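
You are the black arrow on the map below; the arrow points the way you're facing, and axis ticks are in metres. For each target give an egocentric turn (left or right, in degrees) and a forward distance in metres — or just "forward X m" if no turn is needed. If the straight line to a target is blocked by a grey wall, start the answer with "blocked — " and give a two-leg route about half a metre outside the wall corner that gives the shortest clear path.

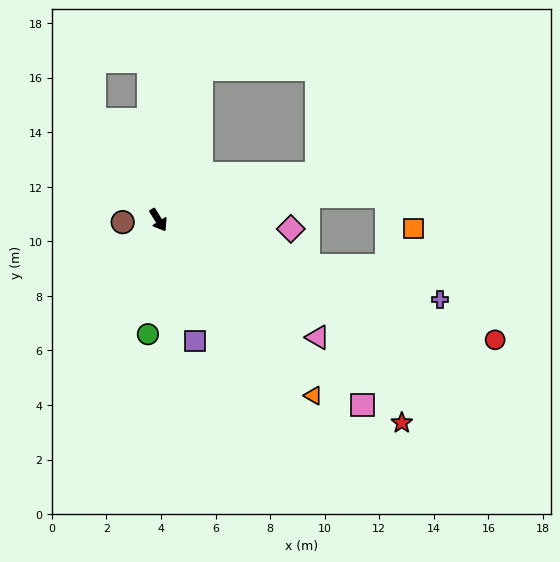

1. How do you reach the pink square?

turn left 16°, forward 10.1 m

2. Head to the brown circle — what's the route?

turn right 118°, forward 1.3 m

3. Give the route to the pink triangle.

turn left 22°, forward 7.3 m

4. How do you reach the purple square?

turn right 15°, forward 4.6 m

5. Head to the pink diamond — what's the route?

turn left 54°, forward 4.9 m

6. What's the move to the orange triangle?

turn left 10°, forward 8.6 m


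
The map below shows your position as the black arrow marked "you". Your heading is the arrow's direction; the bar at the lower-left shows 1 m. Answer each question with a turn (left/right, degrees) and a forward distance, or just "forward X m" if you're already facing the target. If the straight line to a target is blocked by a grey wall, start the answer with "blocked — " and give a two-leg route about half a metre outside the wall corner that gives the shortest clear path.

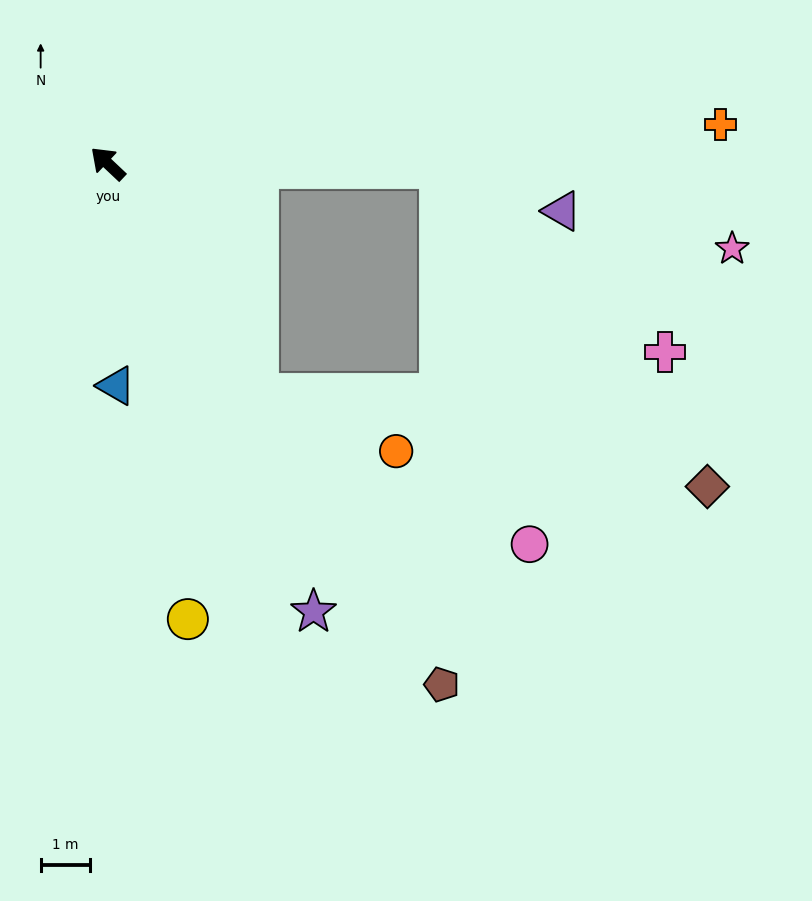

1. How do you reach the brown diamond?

blocked — turn left 166°, forward 5.6 m, then turn left 46°, forward 9.3 m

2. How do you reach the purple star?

turn left 158°, forward 10.0 m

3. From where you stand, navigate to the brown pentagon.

turn left 166°, forward 12.5 m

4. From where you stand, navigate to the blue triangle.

turn left 135°, forward 4.5 m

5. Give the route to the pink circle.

blocked — turn right 137°, forward 6.7 m, then turn right 76°, forward 7.8 m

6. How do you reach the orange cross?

turn right 133°, forward 12.4 m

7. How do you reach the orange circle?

blocked — turn left 166°, forward 5.6 m, then turn left 35°, forward 3.0 m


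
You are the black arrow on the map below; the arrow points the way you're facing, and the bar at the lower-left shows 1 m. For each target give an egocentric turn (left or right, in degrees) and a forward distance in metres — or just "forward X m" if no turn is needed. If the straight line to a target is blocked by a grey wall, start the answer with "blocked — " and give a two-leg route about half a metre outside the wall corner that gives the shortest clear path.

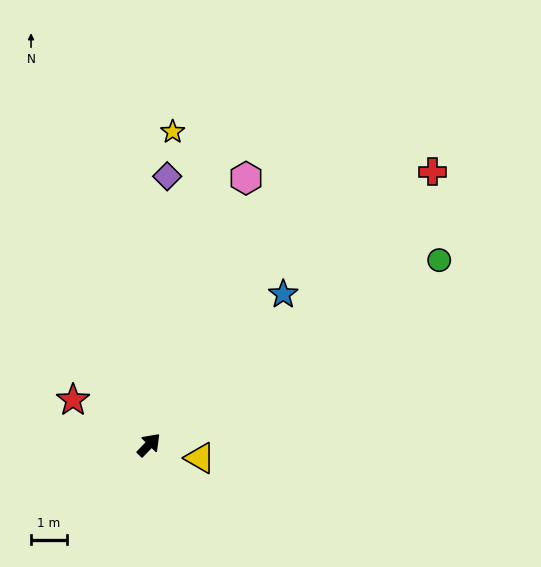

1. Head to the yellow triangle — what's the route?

turn right 61°, forward 1.5 m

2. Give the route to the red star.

turn left 103°, forward 2.5 m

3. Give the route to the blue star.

turn left 2°, forward 5.6 m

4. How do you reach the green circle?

turn right 14°, forward 9.6 m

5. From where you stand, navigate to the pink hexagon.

turn left 24°, forward 7.9 m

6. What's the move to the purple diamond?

turn left 40°, forward 7.5 m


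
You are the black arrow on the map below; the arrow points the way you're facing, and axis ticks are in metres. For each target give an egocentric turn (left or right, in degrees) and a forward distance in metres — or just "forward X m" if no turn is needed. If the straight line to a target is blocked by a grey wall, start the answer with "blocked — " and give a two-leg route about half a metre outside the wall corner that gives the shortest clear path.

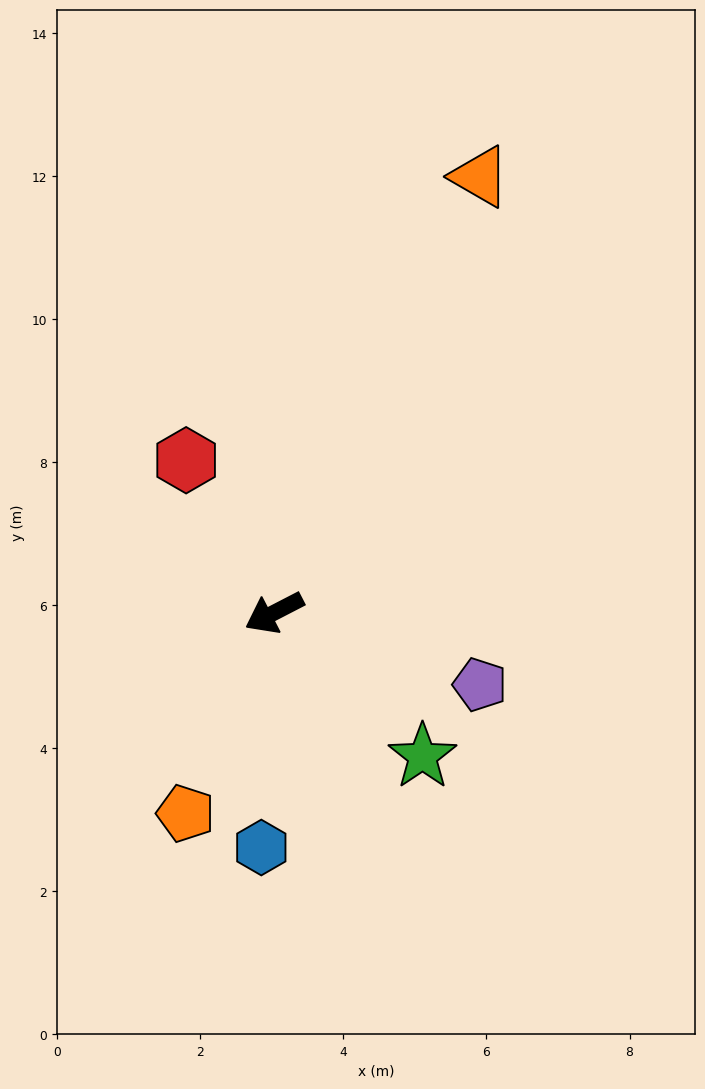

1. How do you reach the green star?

turn left 109°, forward 2.9 m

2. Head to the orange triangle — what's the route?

turn right 143°, forward 6.7 m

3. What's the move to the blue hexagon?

turn left 60°, forward 3.3 m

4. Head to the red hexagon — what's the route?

turn right 87°, forward 2.5 m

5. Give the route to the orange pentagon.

turn left 39°, forward 3.1 m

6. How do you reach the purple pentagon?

turn left 133°, forward 3.0 m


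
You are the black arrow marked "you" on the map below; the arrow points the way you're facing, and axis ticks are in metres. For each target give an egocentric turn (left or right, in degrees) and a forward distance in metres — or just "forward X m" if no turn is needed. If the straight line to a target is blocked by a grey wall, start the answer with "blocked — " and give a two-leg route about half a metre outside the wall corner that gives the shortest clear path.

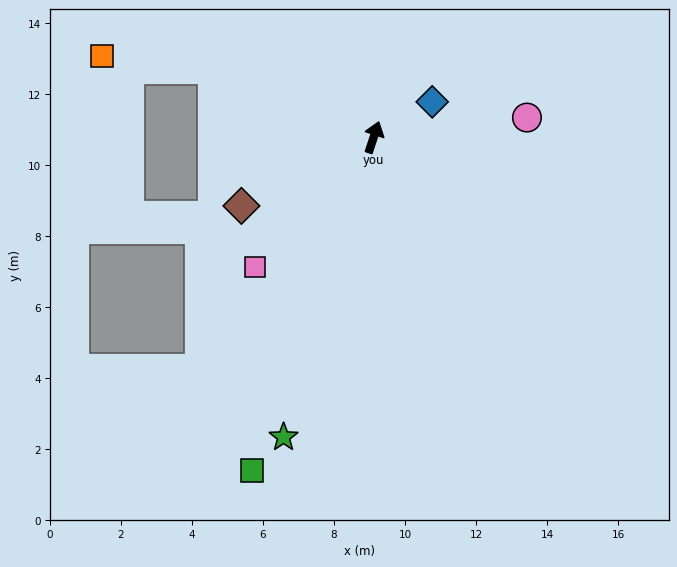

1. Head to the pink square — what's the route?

turn left 156°, forward 4.9 m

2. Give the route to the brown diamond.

turn left 136°, forward 4.2 m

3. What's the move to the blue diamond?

turn right 41°, forward 1.9 m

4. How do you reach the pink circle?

turn right 64°, forward 4.3 m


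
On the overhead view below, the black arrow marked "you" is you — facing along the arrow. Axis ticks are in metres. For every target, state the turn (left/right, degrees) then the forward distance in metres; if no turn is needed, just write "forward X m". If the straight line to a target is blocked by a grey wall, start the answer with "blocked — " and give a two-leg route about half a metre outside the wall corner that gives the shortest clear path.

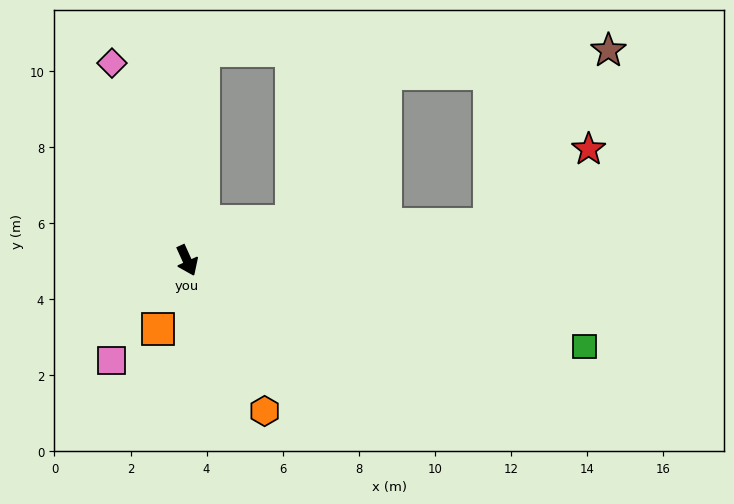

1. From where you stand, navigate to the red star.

blocked — turn left 72°, forward 8.0 m, then turn left 31°, forward 3.3 m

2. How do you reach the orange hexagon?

turn left 3°, forward 4.5 m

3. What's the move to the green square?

turn left 53°, forward 10.7 m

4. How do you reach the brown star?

blocked — turn left 72°, forward 8.0 m, then turn left 49°, forward 5.5 m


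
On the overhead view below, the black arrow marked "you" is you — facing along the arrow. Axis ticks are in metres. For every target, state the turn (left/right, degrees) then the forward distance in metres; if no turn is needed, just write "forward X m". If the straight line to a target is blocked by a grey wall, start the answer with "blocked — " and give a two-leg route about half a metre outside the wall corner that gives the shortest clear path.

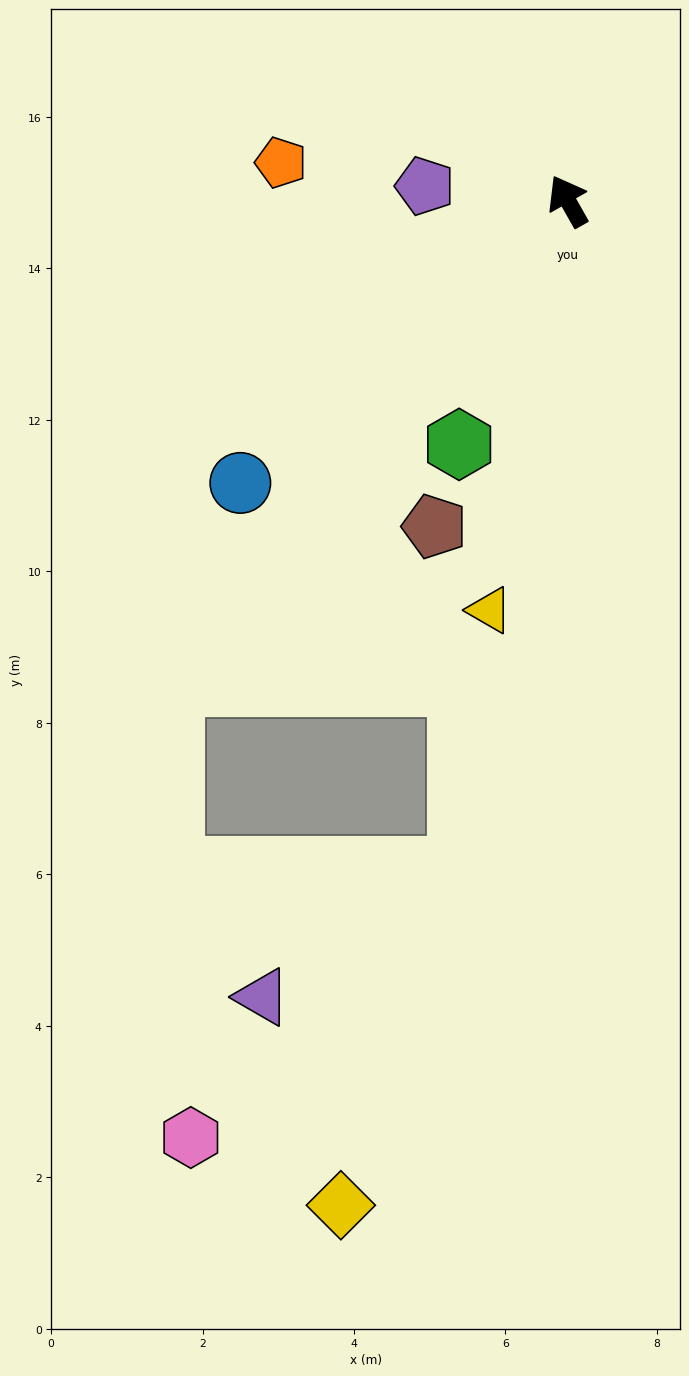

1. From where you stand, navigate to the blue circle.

turn left 101°, forward 5.7 m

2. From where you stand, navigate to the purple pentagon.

turn left 55°, forward 1.9 m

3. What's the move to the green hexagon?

turn left 126°, forward 3.5 m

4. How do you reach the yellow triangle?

turn left 140°, forward 5.5 m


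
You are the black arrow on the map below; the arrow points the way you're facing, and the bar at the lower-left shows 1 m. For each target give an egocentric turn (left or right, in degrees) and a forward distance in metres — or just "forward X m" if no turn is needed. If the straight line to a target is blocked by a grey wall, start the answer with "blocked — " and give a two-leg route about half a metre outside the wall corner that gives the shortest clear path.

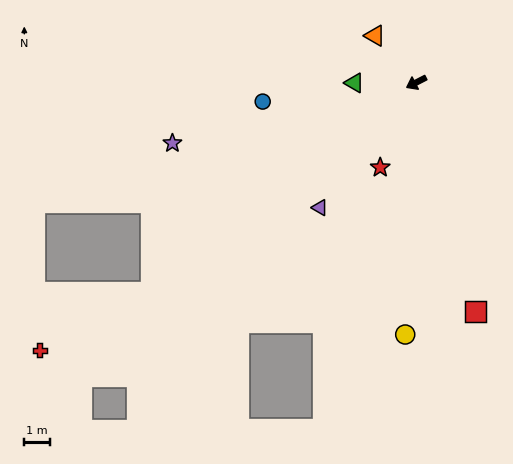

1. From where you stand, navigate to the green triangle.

turn right 27°, forward 2.4 m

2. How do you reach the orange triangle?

turn right 76°, forward 2.4 m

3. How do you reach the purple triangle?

turn left 25°, forward 6.2 m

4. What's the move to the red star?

turn left 40°, forward 3.6 m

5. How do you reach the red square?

turn left 77°, forward 9.3 m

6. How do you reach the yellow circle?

turn left 60°, forward 9.9 m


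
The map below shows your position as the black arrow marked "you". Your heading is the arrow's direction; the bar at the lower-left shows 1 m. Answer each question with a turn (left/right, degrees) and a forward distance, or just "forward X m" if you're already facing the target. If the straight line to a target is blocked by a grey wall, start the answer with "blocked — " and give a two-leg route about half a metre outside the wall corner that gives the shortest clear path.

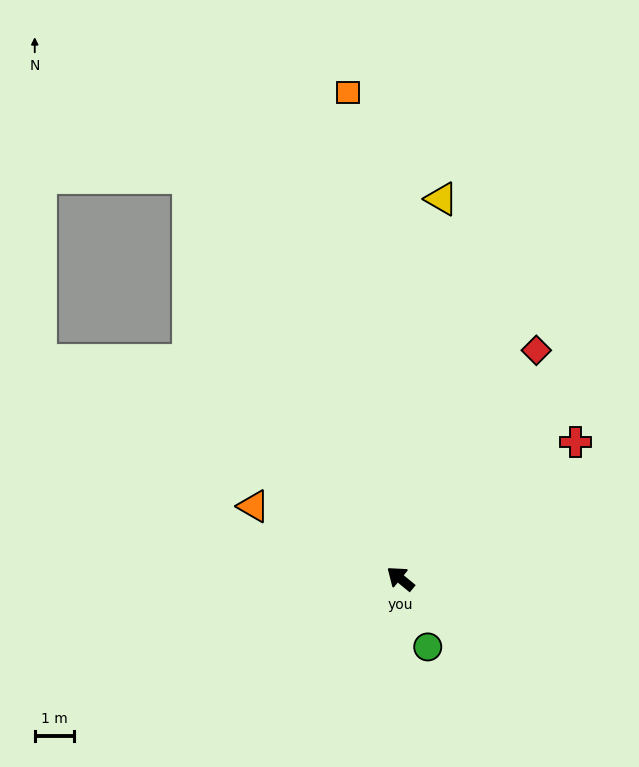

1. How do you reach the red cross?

turn right 103°, forward 5.6 m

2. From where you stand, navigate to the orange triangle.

turn left 13°, forward 4.2 m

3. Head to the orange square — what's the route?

turn right 45°, forward 12.4 m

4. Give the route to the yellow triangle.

turn right 57°, forward 9.7 m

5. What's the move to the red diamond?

turn right 81°, forward 6.7 m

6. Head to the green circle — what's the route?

turn left 151°, forward 1.9 m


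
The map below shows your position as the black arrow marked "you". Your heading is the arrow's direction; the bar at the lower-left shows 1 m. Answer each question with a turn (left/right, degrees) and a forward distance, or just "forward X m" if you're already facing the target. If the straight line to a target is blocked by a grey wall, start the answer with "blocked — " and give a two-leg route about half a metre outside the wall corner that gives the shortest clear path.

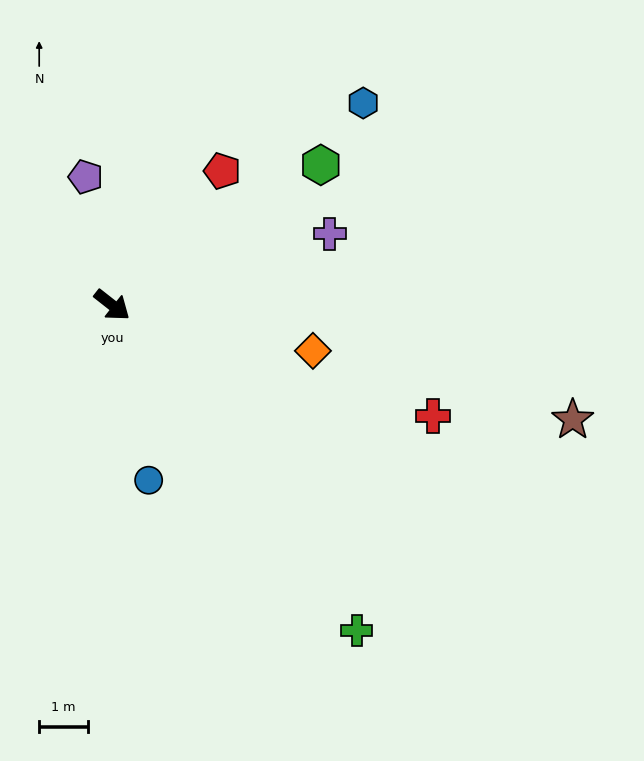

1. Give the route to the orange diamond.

turn left 25°, forward 4.3 m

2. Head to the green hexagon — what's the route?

turn left 72°, forward 5.2 m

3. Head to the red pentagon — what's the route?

turn left 89°, forward 3.6 m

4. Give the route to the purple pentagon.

turn left 140°, forward 2.7 m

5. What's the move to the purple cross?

turn left 56°, forward 4.7 m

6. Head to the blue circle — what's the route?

turn right 40°, forward 3.7 m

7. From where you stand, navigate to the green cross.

turn right 15°, forward 8.4 m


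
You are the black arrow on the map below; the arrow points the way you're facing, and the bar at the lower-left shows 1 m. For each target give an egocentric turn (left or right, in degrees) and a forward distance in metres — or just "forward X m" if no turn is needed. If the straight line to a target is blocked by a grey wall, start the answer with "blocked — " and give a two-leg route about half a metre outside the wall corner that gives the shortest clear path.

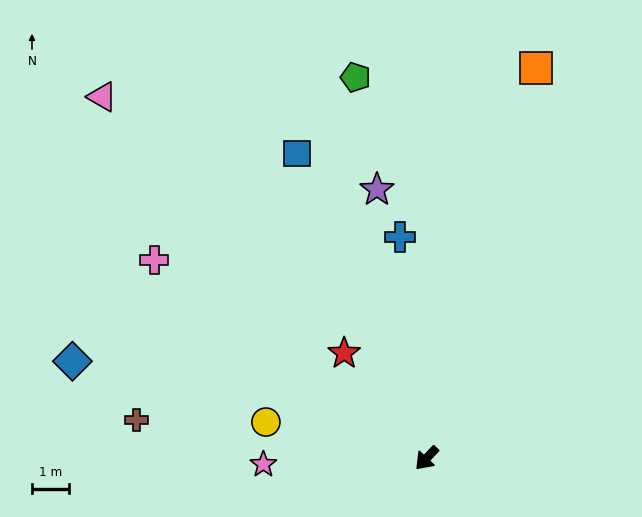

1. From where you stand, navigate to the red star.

turn right 99°, forward 3.6 m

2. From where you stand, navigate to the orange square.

turn right 152°, forward 10.9 m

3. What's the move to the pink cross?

turn right 83°, forward 9.0 m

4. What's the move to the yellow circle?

turn right 59°, forward 4.4 m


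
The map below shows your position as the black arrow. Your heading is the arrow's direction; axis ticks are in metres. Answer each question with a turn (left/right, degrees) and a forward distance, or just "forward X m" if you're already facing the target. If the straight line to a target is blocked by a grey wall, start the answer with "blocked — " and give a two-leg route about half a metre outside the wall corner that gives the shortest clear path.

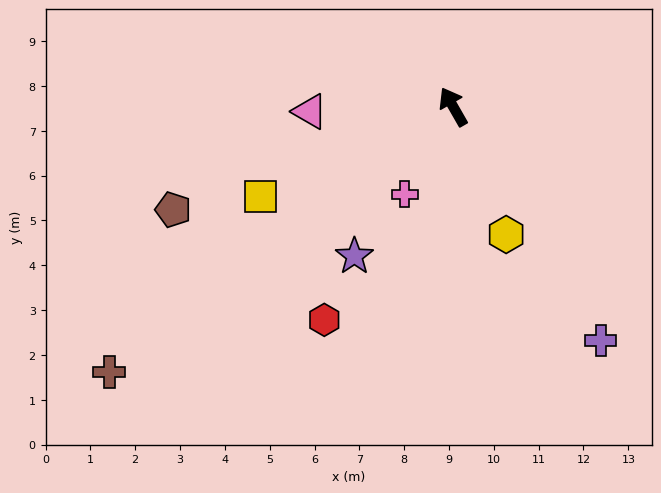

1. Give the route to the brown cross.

turn left 98°, forward 9.7 m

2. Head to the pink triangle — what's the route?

turn left 62°, forward 3.2 m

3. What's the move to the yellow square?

turn left 85°, forward 4.7 m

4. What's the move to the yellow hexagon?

turn left 173°, forward 3.1 m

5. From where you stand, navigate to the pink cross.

turn left 121°, forward 2.2 m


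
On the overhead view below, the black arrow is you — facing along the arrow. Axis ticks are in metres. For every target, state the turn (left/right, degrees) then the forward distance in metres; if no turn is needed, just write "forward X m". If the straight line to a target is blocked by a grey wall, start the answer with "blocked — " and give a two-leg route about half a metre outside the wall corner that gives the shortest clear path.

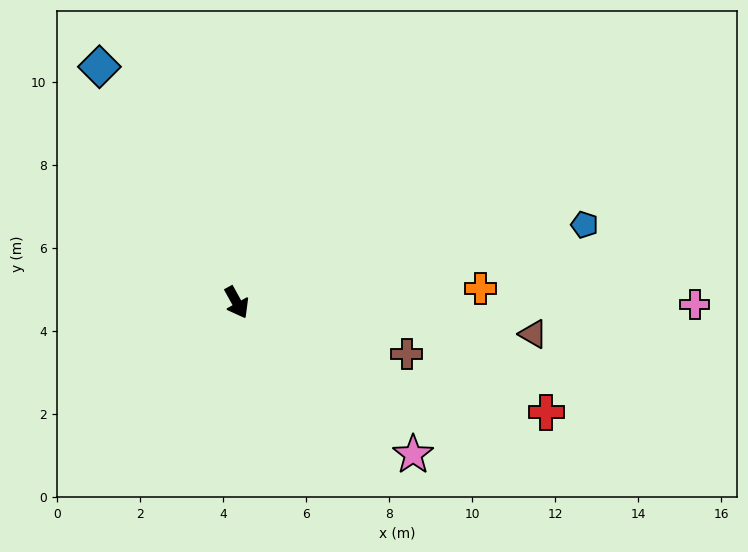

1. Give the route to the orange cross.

turn left 64°, forward 5.9 m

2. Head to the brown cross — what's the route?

turn left 44°, forward 4.3 m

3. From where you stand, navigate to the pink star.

turn left 20°, forward 5.6 m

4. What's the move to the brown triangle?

turn left 55°, forward 7.2 m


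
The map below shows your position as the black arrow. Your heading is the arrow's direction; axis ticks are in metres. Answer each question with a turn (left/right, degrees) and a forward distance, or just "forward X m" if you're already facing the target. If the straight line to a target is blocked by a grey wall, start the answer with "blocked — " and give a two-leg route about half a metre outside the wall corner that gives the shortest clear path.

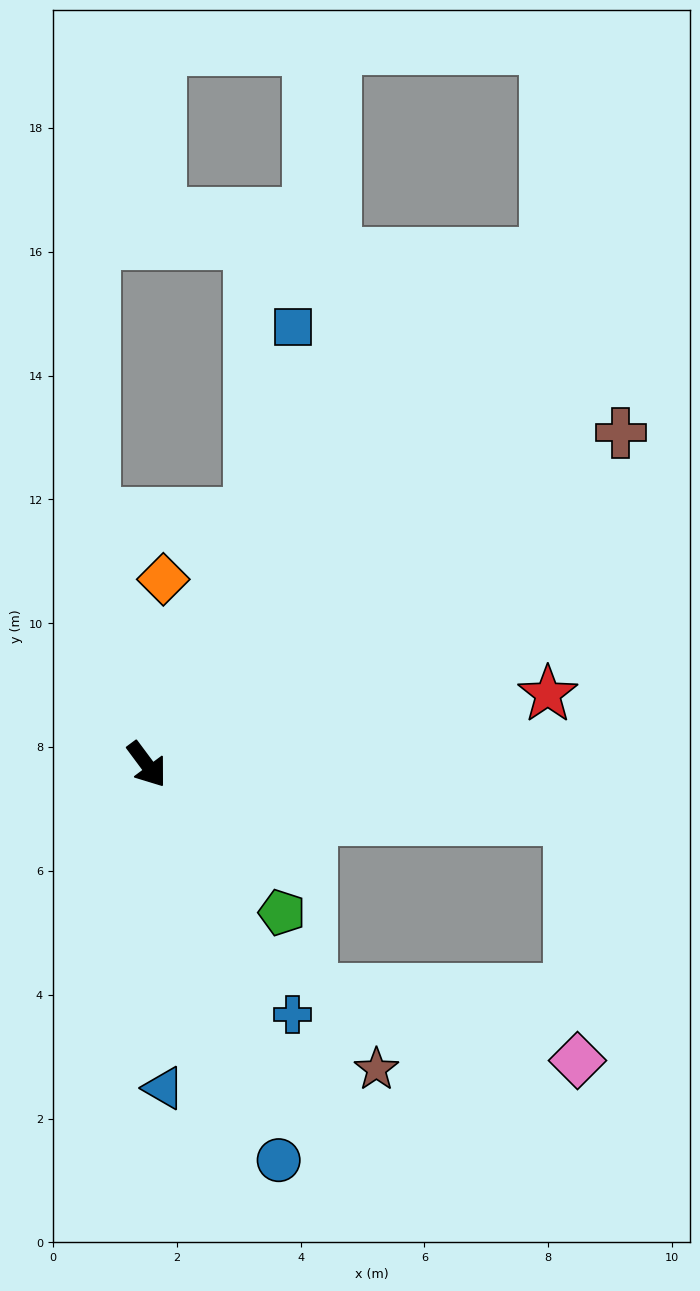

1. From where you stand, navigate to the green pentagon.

turn left 6°, forward 3.2 m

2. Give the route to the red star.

turn left 63°, forward 6.6 m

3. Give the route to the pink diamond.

blocked — turn left 46°, forward 6.9 m, then turn right 81°, forward 3.9 m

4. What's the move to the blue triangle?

turn right 34°, forward 5.2 m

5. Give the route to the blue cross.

turn right 6°, forward 4.7 m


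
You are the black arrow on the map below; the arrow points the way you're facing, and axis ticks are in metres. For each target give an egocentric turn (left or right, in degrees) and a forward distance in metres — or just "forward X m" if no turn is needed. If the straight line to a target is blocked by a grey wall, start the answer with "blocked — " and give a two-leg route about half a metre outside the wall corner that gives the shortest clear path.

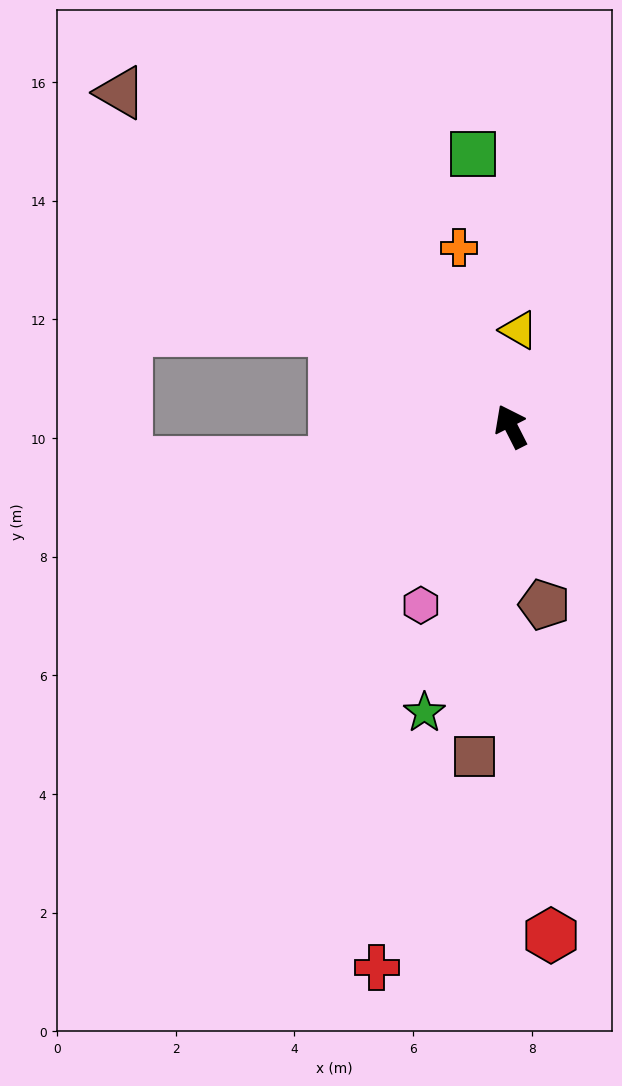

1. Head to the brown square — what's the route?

turn left 147°, forward 5.6 m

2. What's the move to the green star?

turn left 136°, forward 5.0 m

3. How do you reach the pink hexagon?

turn left 126°, forward 3.4 m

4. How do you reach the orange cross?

turn right 11°, forward 3.1 m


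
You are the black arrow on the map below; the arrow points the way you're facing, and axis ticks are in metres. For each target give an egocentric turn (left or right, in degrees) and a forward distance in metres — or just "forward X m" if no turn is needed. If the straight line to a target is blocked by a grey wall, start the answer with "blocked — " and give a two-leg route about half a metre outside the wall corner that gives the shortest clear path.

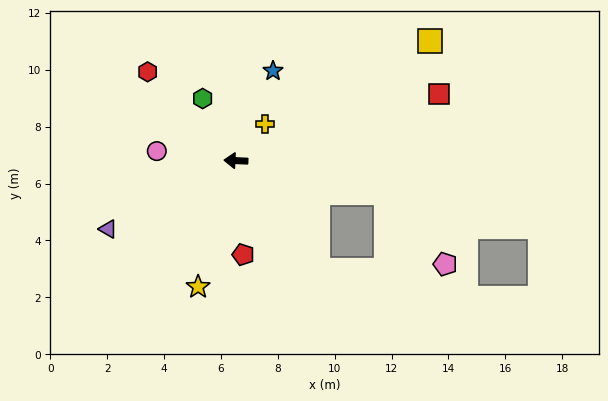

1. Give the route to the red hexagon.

turn right 43°, forward 4.4 m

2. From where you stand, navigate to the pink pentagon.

blocked — turn left 170°, forward 5.4 m, then turn right 38°, forward 3.2 m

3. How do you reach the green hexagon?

turn right 59°, forward 2.5 m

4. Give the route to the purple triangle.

turn left 31°, forward 5.1 m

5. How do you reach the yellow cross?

turn right 126°, forward 1.6 m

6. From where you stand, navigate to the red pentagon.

turn left 97°, forward 3.3 m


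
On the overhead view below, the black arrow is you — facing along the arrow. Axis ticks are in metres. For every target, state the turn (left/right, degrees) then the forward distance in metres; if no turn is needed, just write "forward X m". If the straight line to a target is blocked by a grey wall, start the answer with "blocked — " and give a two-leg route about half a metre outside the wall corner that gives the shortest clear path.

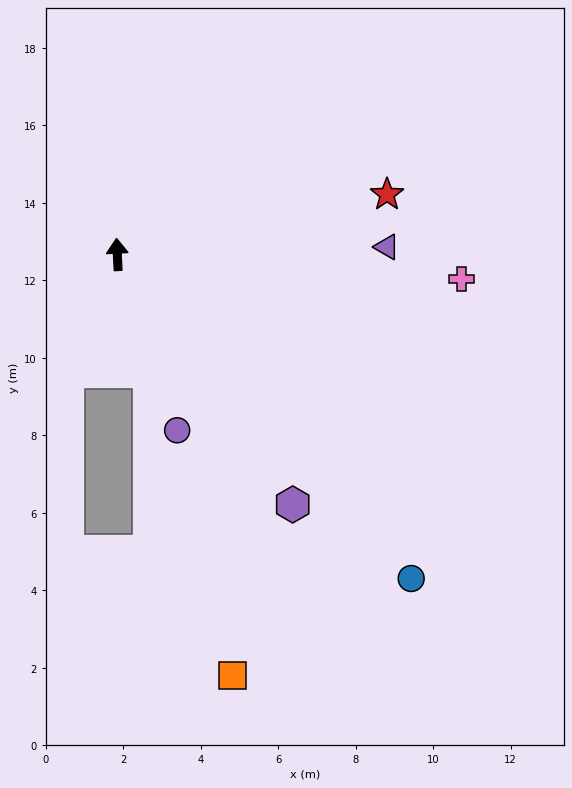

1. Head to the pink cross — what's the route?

turn right 97°, forward 8.9 m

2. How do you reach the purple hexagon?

turn right 148°, forward 7.9 m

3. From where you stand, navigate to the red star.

turn right 80°, forward 7.1 m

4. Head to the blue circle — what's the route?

turn right 141°, forward 11.3 m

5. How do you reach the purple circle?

turn right 164°, forward 4.8 m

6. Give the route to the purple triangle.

turn right 91°, forward 7.0 m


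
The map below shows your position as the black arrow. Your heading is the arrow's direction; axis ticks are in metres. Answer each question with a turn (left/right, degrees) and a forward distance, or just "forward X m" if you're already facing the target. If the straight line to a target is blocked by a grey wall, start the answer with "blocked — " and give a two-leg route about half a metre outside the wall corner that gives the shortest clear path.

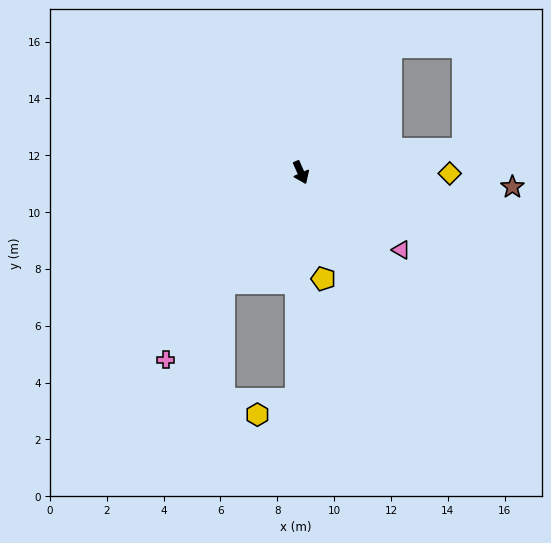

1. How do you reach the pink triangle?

turn left 28°, forward 4.5 m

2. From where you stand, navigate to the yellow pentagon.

turn right 12°, forward 3.8 m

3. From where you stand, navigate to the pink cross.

turn right 60°, forward 8.1 m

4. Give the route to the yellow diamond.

turn left 66°, forward 5.2 m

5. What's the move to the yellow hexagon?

blocked — turn right 25°, forward 8.0 m, then turn right 68°, forward 1.5 m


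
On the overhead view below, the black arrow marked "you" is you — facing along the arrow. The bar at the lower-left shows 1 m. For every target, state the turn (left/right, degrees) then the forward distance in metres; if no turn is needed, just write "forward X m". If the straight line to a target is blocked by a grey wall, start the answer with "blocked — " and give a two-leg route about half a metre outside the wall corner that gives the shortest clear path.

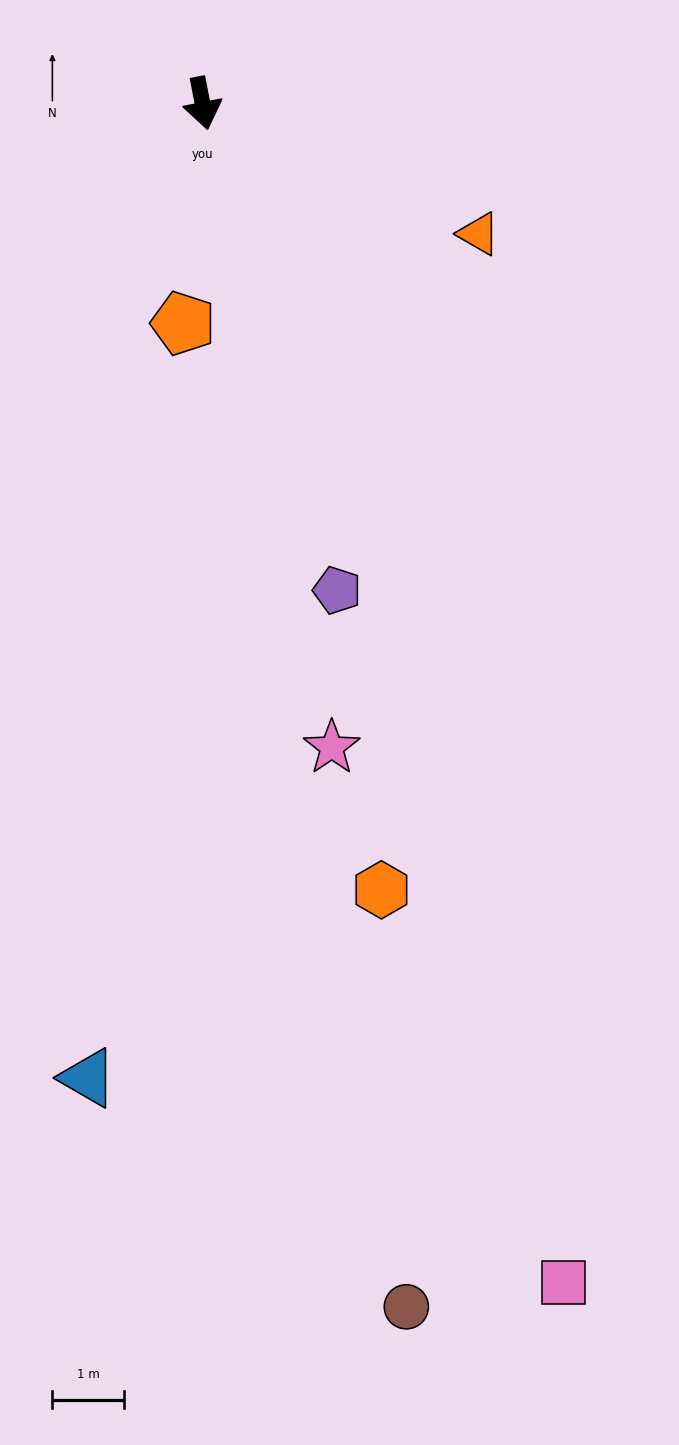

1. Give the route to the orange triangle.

turn left 54°, forward 4.3 m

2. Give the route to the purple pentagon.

turn left 4°, forward 7.1 m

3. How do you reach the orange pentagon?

turn right 16°, forward 3.1 m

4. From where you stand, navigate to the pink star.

forward 9.2 m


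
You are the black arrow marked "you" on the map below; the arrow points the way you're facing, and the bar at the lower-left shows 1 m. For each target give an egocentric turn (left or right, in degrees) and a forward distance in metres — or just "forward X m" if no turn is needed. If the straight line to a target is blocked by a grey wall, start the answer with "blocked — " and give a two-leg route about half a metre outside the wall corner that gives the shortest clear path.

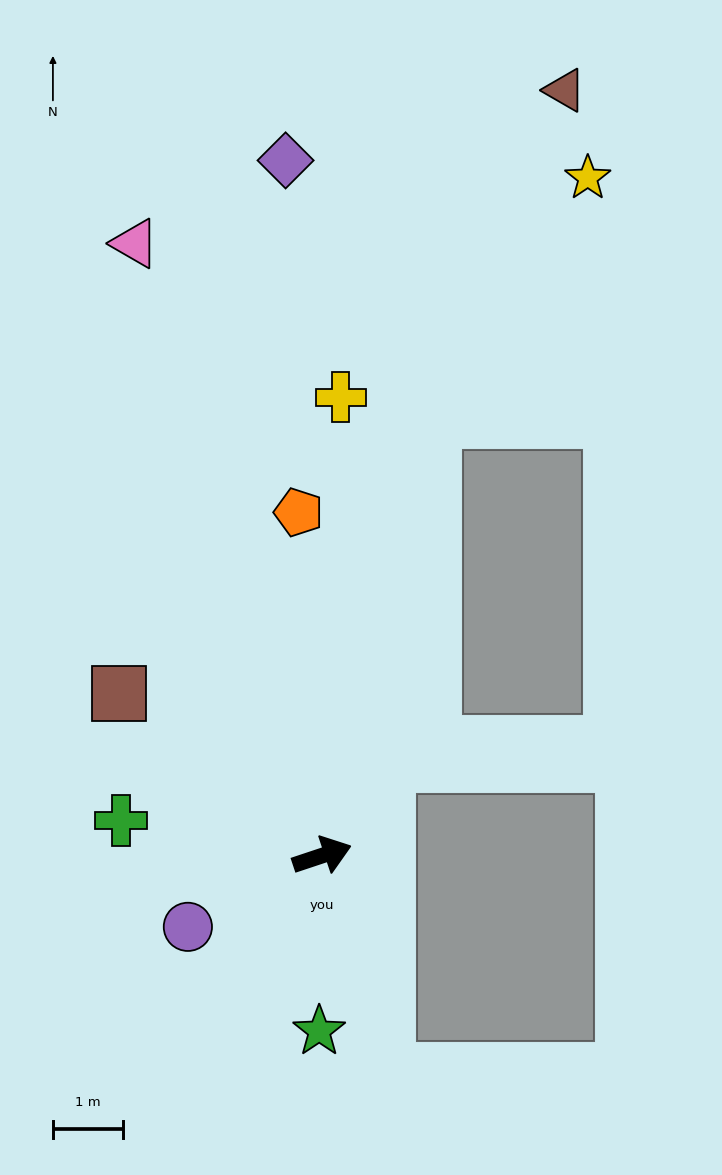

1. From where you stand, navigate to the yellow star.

blocked — turn left 58°, forward 6.4 m, then turn right 19°, forward 4.1 m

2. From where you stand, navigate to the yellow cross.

turn left 69°, forward 6.5 m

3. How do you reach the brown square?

turn left 123°, forward 3.7 m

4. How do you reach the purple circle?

turn right 170°, forward 2.2 m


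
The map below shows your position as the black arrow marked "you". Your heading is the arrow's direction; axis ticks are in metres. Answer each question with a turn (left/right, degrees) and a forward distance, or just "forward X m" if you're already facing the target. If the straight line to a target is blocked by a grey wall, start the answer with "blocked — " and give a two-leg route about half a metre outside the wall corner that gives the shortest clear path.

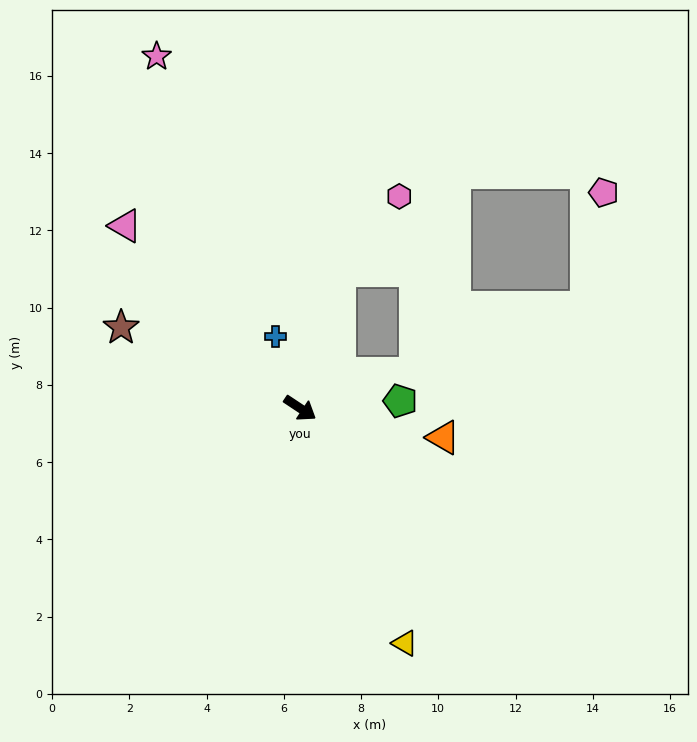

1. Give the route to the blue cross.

turn left 142°, forward 2.0 m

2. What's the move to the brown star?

turn right 171°, forward 5.1 m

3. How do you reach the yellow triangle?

turn right 32°, forward 6.7 m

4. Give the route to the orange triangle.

turn left 22°, forward 3.8 m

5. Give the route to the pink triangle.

turn left 167°, forward 6.5 m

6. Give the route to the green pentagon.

turn left 38°, forward 2.6 m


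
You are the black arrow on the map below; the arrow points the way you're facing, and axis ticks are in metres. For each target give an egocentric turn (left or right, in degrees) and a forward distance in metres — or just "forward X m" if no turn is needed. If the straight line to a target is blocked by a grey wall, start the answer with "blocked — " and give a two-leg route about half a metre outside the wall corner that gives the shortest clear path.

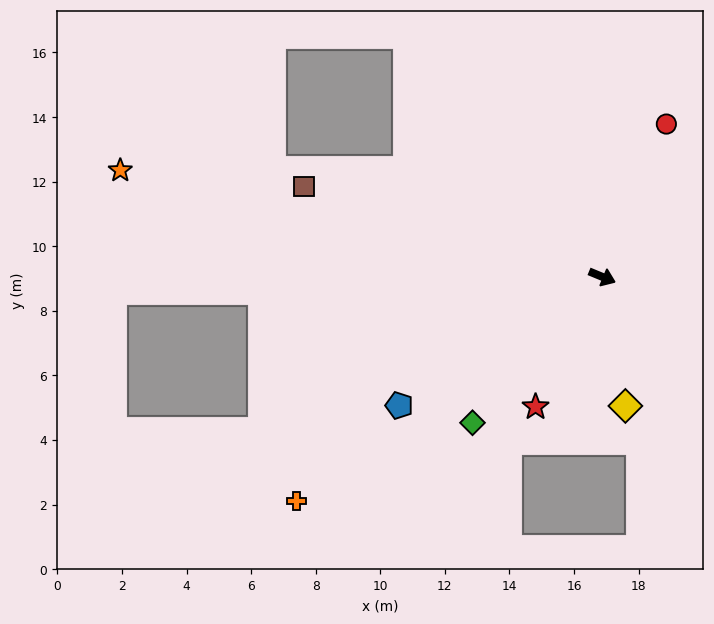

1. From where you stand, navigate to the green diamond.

turn right 109°, forward 6.0 m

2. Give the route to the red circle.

turn left 90°, forward 5.1 m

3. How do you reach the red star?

turn right 95°, forward 4.5 m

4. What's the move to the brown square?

turn right 174°, forward 9.7 m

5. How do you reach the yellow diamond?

turn right 57°, forward 4.1 m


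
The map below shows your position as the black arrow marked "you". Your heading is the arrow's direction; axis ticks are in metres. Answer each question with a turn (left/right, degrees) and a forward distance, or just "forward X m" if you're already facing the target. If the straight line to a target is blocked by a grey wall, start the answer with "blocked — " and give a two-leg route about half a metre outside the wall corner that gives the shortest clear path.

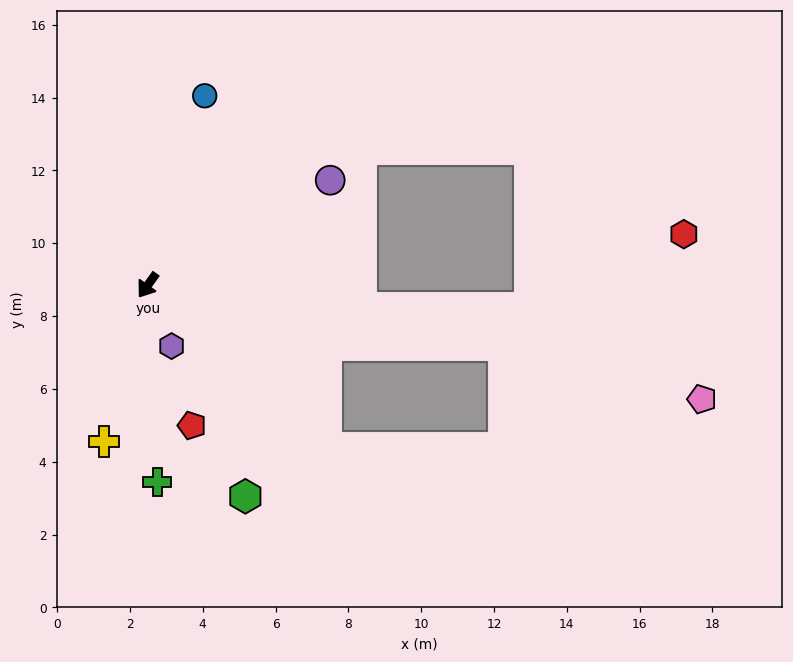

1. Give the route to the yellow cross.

turn left 20°, forward 4.5 m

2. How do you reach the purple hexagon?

turn left 57°, forward 1.8 m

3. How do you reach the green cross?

turn left 38°, forward 5.4 m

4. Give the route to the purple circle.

turn left 156°, forward 5.8 m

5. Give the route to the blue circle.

turn right 161°, forward 5.4 m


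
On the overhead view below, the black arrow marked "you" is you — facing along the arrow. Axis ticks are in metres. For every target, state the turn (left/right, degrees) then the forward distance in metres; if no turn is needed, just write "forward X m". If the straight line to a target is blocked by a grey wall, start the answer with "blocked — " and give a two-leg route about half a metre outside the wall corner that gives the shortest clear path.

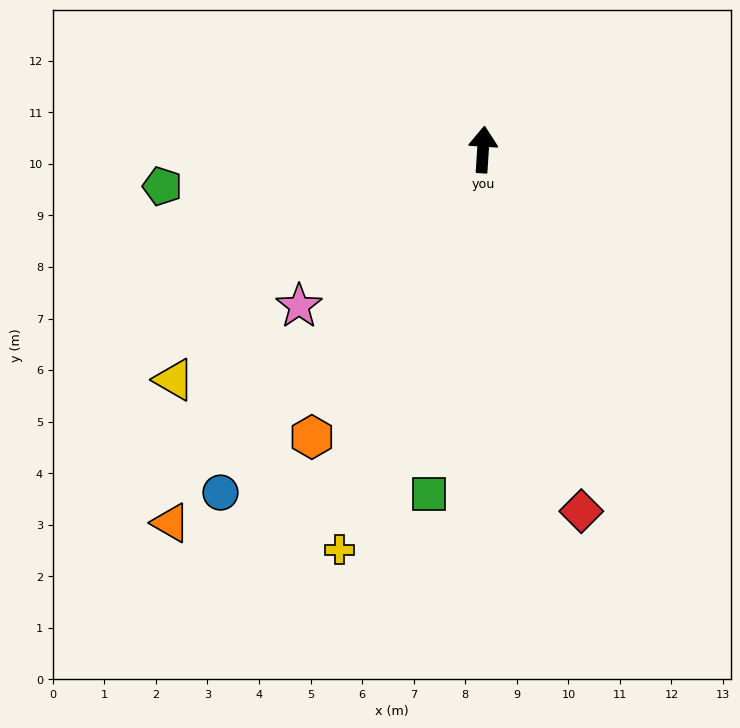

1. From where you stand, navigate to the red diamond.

turn right 161°, forward 7.3 m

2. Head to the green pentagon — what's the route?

turn left 100°, forward 6.3 m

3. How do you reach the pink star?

turn left 134°, forward 4.7 m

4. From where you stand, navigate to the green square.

turn left 175°, forward 6.8 m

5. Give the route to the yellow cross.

turn left 164°, forward 8.2 m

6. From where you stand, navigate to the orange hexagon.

turn left 153°, forward 6.5 m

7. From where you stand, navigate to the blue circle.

turn left 146°, forward 8.4 m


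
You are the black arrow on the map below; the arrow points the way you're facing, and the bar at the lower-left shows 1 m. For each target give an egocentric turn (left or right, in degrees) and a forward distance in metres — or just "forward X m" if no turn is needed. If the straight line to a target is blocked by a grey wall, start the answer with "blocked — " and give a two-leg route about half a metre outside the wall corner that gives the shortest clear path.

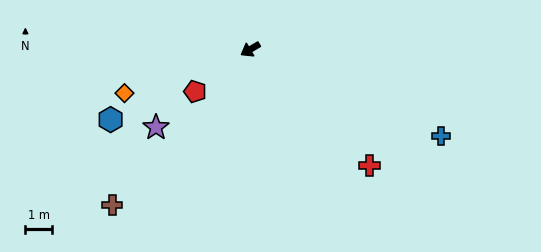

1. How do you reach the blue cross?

turn left 125°, forward 7.8 m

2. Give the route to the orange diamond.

turn right 11°, forward 4.9 m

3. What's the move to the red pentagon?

turn left 7°, forward 2.6 m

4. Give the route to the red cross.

turn left 105°, forward 6.2 m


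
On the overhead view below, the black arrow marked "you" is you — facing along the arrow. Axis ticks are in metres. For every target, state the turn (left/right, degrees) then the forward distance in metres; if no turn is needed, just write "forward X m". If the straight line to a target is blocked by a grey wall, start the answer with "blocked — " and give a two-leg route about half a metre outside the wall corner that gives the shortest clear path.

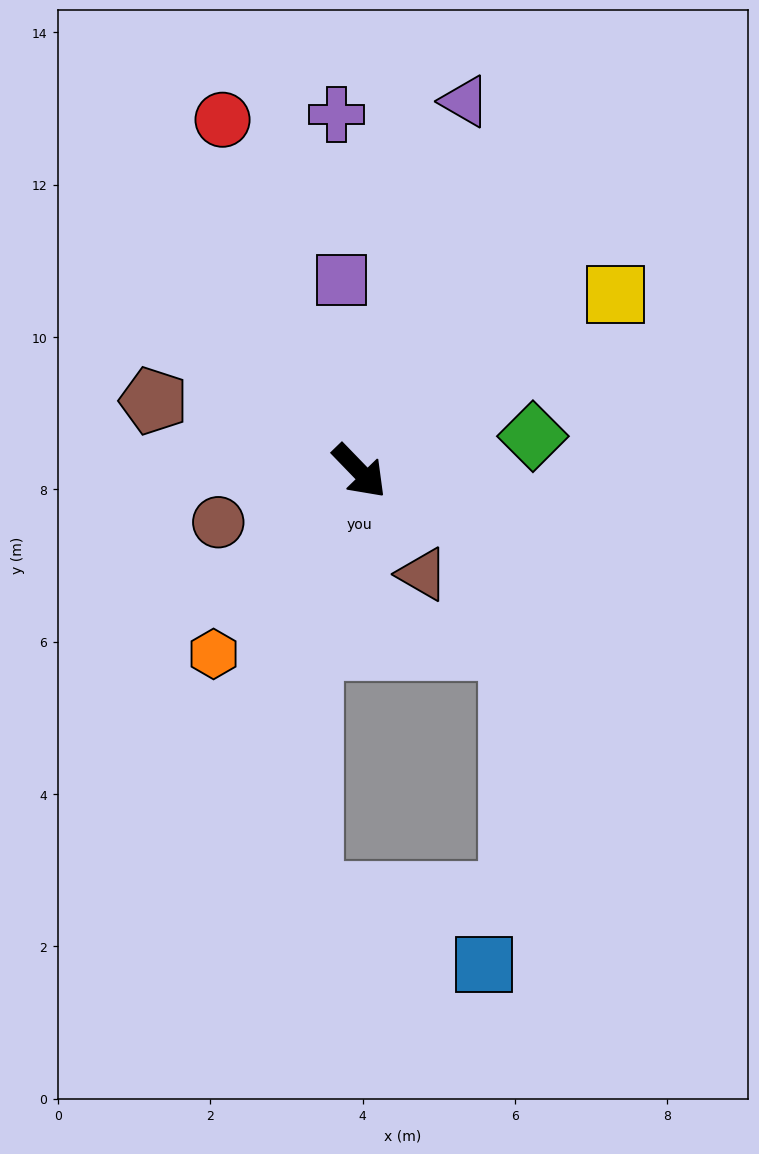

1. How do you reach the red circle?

turn left 157°, forward 5.0 m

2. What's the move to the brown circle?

turn right 114°, forward 2.0 m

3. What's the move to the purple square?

turn left 141°, forward 2.5 m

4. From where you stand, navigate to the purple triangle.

turn left 120°, forward 5.0 m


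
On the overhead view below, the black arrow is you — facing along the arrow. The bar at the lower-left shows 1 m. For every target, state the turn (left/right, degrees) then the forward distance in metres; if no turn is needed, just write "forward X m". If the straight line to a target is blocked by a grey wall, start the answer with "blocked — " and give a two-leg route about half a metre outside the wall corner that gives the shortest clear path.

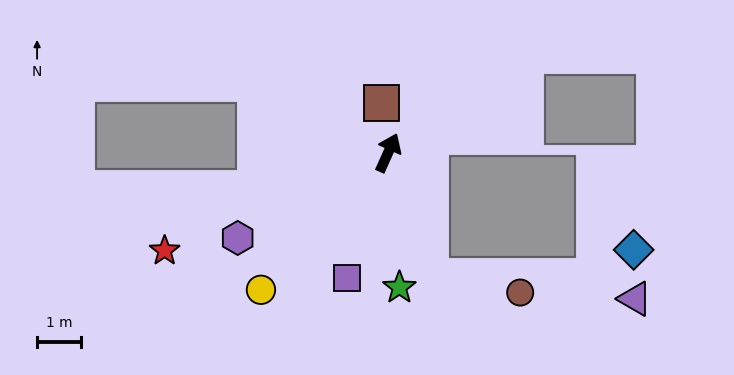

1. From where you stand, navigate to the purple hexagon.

turn left 144°, forward 4.0 m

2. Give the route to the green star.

turn right 151°, forward 3.1 m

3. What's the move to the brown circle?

blocked — turn right 137°, forward 3.0 m, then turn left 61°, forward 2.1 m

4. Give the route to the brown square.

turn left 32°, forward 1.2 m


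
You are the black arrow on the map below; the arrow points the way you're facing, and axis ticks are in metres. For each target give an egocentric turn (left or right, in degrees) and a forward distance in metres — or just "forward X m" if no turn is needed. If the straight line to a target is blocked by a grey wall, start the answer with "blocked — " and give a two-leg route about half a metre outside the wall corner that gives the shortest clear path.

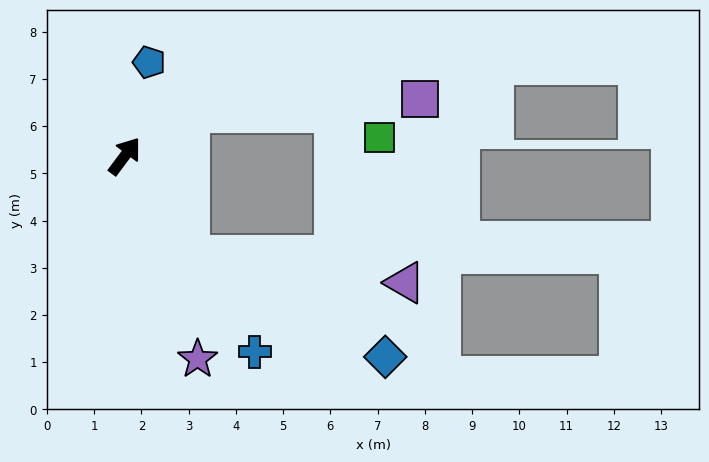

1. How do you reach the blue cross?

turn right 110°, forward 5.0 m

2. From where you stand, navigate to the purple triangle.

blocked — turn right 110°, forward 2.5 m, then turn left 50°, forward 4.6 m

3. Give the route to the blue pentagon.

turn left 22°, forward 2.1 m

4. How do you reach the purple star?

turn right 123°, forward 4.6 m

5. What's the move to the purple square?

blocked — turn right 19°, forward 1.7 m, then turn right 31°, forward 4.9 m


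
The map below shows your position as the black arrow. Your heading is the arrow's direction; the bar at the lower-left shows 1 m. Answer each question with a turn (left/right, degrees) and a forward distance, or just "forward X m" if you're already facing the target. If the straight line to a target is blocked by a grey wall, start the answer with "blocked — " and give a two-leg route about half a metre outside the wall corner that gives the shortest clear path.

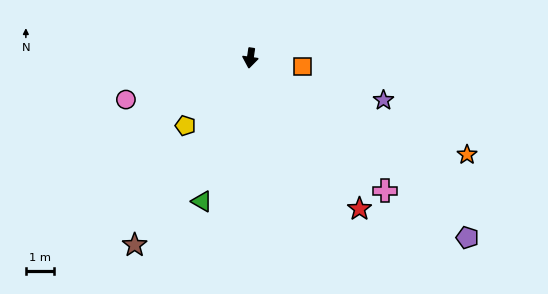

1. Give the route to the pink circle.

turn right 63°, forward 4.7 m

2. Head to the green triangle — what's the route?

turn right 10°, forward 5.4 m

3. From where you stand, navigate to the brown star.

turn right 23°, forward 7.9 m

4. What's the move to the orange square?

turn left 89°, forward 1.9 m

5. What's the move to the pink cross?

turn left 54°, forward 6.8 m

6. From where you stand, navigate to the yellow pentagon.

turn right 36°, forward 3.4 m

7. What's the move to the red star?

turn left 44°, forward 6.7 m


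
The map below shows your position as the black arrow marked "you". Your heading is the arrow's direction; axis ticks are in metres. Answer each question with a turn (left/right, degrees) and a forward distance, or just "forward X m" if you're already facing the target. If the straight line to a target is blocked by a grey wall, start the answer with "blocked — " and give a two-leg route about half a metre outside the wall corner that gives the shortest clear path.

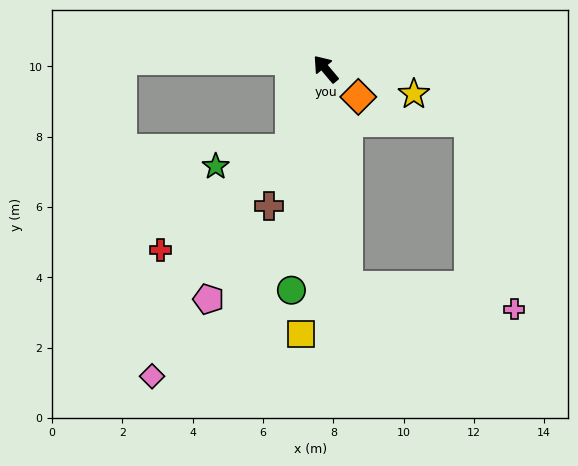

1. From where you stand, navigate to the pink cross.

blocked — turn left 146°, forward 6.2 m, then turn left 76°, forward 4.8 m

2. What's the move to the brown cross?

turn left 118°, forward 4.2 m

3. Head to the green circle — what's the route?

turn left 131°, forward 6.4 m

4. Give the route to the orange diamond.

turn right 171°, forward 1.2 m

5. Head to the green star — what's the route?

blocked — turn left 115°, forward 2.5 m, then turn right 51°, forward 2.2 m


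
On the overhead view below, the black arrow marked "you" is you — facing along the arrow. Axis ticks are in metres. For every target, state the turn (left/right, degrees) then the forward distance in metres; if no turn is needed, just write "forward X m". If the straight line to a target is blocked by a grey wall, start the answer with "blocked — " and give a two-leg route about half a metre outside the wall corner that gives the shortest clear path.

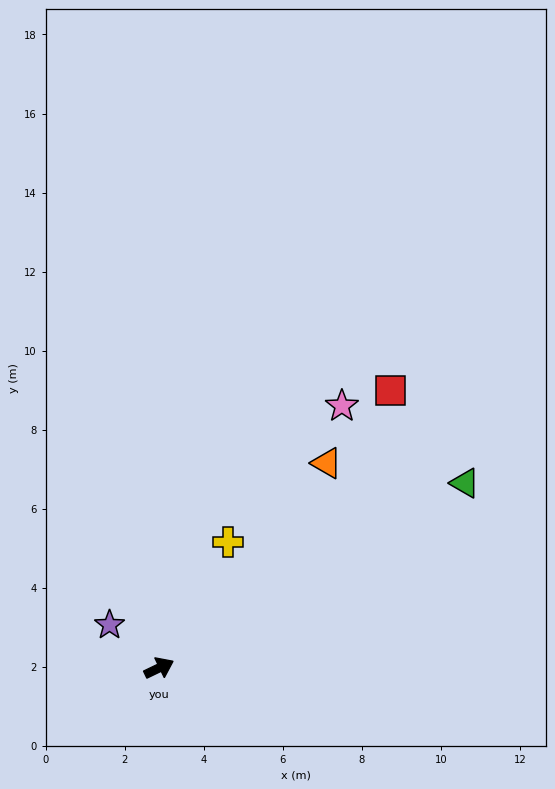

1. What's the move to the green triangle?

turn left 5°, forward 9.0 m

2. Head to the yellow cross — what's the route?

turn left 36°, forward 3.6 m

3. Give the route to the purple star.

turn left 113°, forward 1.7 m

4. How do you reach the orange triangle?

turn left 25°, forward 6.7 m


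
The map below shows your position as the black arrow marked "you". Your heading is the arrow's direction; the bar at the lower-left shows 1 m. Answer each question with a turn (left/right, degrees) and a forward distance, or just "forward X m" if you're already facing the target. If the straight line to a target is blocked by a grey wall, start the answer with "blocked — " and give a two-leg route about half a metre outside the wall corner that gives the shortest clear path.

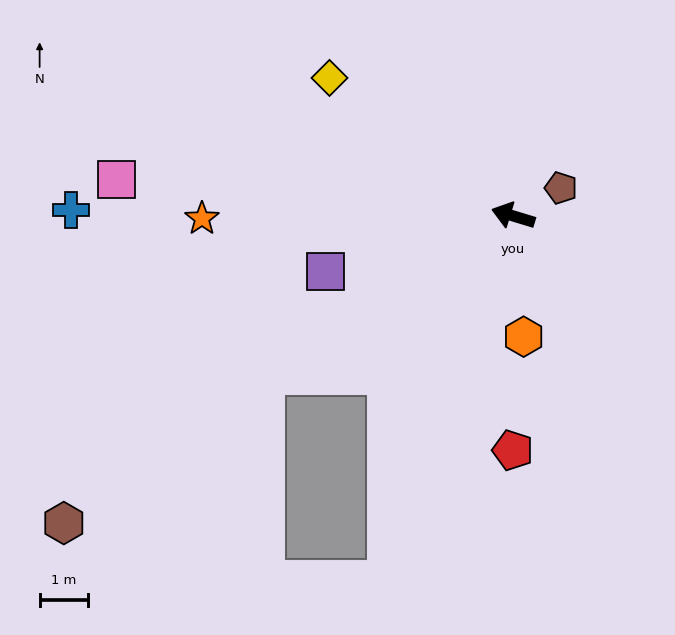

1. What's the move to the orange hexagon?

turn left 112°, forward 2.5 m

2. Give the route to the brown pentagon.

turn right 133°, forward 1.1 m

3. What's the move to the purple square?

turn left 33°, forward 4.0 m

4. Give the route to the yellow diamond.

turn right 20°, forward 4.7 m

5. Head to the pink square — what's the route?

turn left 12°, forward 8.2 m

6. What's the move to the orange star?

turn left 17°, forward 6.4 m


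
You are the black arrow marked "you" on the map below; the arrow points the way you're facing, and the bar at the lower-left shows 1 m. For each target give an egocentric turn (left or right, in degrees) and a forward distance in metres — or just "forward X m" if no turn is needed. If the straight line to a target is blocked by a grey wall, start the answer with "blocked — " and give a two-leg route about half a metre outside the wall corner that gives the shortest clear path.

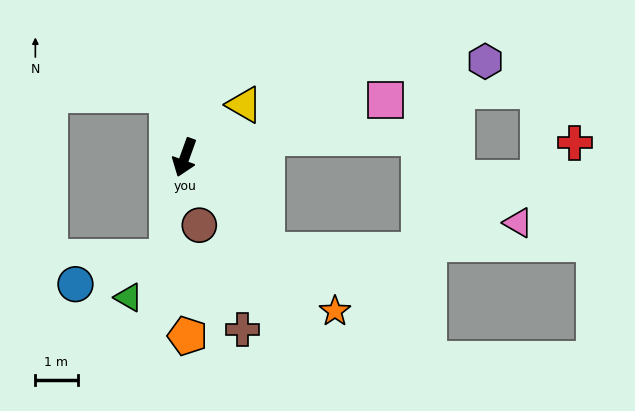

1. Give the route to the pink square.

turn left 126°, forward 4.9 m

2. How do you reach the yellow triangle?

turn left 151°, forward 1.9 m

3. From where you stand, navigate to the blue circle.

blocked — turn left 10°, forward 2.4 m, then turn right 63°, forward 2.3 m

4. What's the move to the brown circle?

turn left 32°, forward 1.6 m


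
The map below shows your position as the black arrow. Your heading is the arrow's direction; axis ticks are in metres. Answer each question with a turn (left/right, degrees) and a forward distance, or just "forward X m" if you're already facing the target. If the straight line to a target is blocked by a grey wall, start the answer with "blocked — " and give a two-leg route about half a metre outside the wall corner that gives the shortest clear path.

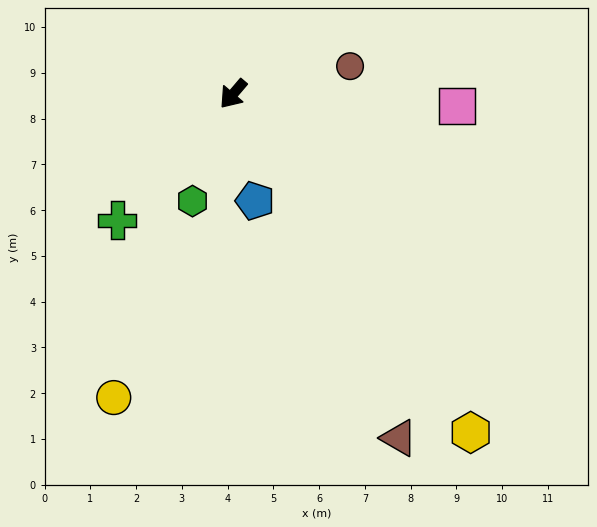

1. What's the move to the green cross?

turn right 2°, forward 3.7 m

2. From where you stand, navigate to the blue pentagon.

turn left 52°, forward 2.4 m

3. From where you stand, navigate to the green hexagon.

turn left 20°, forward 2.5 m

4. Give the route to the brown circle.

turn left 144°, forward 2.6 m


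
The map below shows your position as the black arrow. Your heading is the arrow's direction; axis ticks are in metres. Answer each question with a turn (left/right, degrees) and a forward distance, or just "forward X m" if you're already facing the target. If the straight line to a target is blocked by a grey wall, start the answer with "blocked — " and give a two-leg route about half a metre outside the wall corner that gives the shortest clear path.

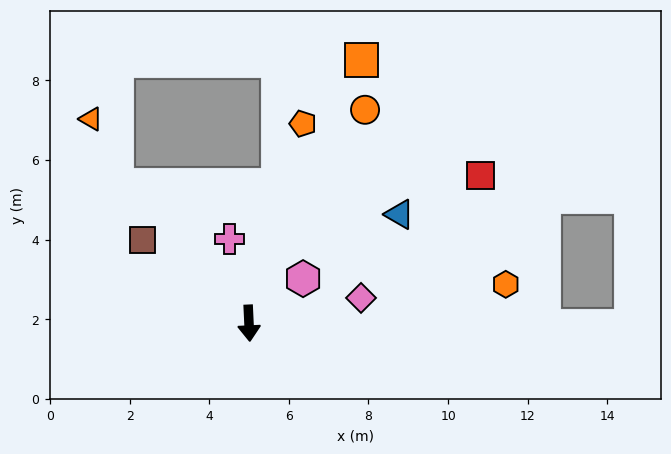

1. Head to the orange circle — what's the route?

turn left 149°, forward 6.1 m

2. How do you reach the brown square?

turn right 131°, forward 3.4 m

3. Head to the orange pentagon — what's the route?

turn left 162°, forward 5.2 m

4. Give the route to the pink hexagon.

turn left 127°, forward 1.8 m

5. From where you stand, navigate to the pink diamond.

turn left 100°, forward 2.9 m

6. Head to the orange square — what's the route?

turn left 154°, forward 7.2 m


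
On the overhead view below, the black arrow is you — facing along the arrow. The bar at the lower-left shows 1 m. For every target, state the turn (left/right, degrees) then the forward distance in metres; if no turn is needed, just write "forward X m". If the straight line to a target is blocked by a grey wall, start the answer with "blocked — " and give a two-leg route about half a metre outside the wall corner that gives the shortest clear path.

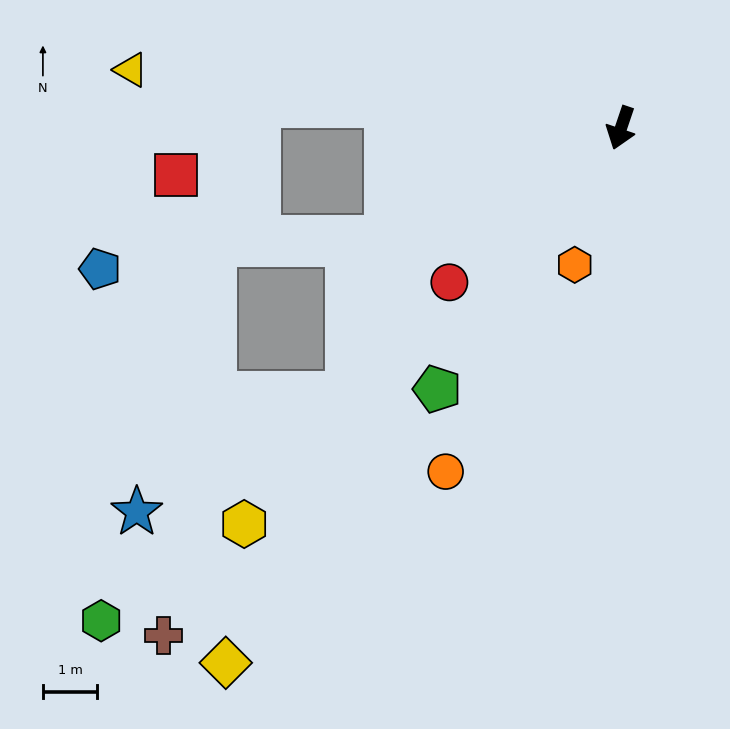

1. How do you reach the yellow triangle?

turn right 78°, forward 9.1 m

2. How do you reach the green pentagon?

turn right 16°, forward 5.9 m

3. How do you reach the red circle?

turn right 29°, forward 4.3 m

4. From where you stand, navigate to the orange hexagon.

forward 2.7 m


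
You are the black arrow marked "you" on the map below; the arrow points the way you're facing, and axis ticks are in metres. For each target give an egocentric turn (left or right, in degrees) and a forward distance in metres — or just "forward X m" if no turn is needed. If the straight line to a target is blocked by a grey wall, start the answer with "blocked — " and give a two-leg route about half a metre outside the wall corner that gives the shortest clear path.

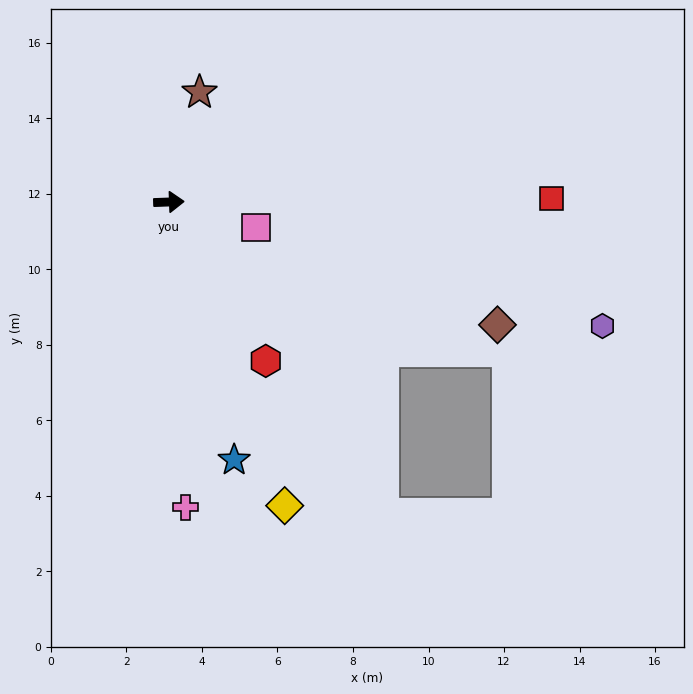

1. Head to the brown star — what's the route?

turn left 72°, forward 3.0 m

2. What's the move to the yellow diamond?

turn right 71°, forward 8.6 m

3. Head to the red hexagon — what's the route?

turn right 61°, forward 4.9 m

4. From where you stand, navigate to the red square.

forward 10.1 m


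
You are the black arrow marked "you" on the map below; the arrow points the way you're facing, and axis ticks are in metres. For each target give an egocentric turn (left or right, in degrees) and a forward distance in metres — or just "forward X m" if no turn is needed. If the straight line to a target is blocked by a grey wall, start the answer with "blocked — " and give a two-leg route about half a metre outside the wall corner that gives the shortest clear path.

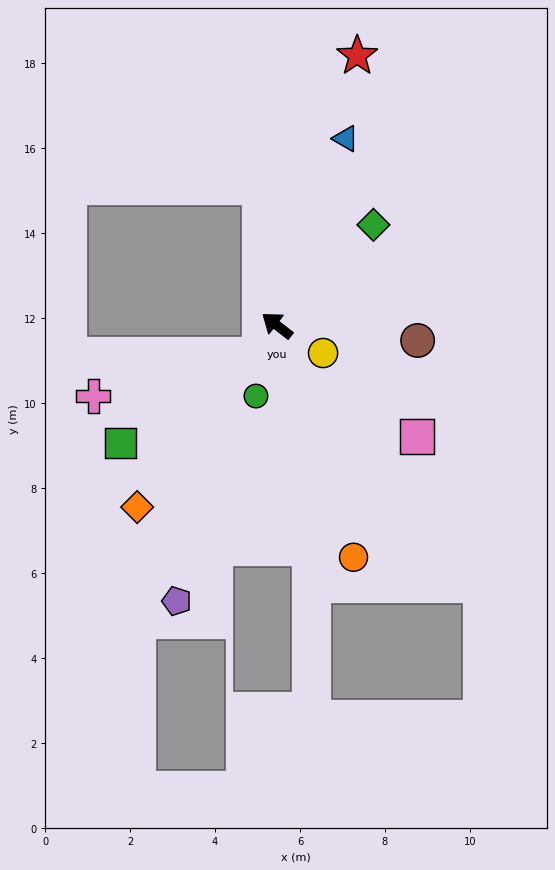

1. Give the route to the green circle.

turn left 111°, forward 1.7 m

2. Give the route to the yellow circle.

turn right 173°, forward 1.3 m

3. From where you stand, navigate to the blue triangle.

turn right 72°, forward 4.7 m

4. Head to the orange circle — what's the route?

turn left 146°, forward 5.7 m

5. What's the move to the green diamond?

turn right 96°, forward 3.3 m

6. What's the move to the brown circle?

turn right 148°, forward 3.3 m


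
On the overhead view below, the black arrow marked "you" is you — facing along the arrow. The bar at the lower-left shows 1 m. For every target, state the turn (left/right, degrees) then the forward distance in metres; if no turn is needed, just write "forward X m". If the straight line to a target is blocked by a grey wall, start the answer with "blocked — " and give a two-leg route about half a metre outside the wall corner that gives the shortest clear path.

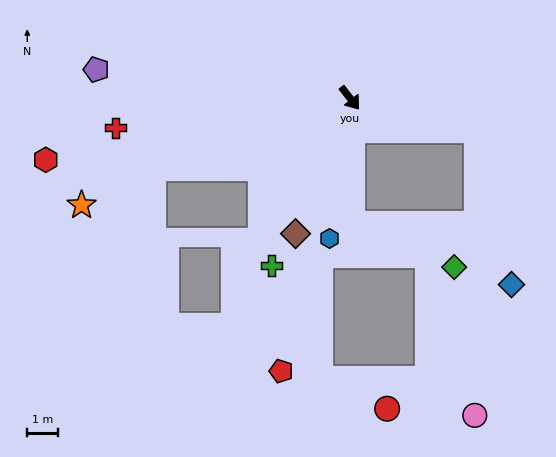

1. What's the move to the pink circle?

blocked — turn left 38°, forward 4.2 m, then turn right 76°, forward 9.3 m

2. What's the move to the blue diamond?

blocked — turn left 38°, forward 4.2 m, then turn right 63°, forward 5.2 m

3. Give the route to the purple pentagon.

turn right 134°, forward 8.3 m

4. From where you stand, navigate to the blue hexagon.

turn right 46°, forward 4.6 m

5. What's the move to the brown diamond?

turn right 60°, forward 4.7 m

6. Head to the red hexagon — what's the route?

turn right 116°, forward 10.1 m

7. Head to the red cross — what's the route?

turn right 121°, forward 7.7 m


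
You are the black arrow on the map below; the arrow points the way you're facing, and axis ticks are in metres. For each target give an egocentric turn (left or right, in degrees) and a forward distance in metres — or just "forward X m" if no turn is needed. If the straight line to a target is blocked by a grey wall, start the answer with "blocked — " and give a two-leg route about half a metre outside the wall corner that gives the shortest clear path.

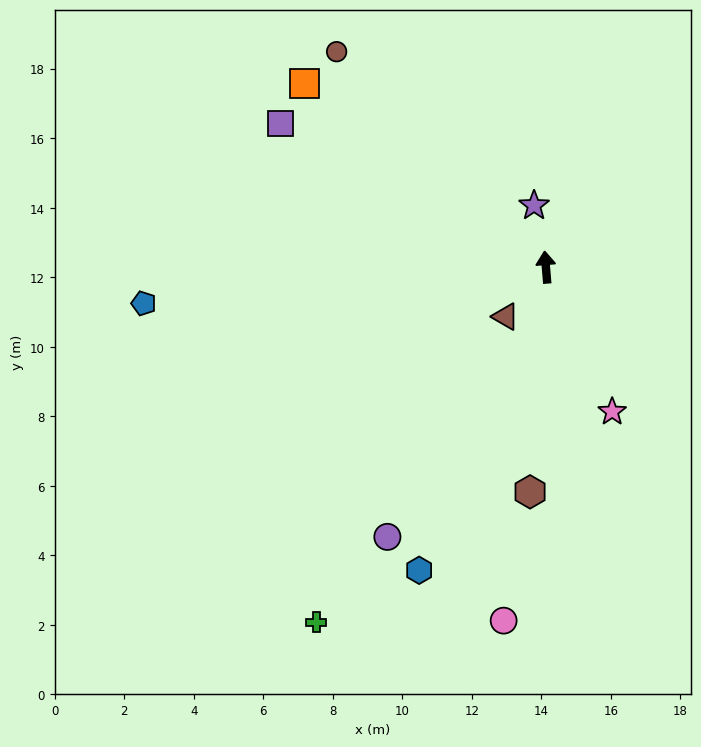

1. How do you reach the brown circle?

turn left 39°, forward 8.6 m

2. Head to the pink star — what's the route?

turn right 160°, forward 4.6 m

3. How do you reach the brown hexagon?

turn left 171°, forward 6.5 m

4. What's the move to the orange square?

turn left 48°, forward 8.7 m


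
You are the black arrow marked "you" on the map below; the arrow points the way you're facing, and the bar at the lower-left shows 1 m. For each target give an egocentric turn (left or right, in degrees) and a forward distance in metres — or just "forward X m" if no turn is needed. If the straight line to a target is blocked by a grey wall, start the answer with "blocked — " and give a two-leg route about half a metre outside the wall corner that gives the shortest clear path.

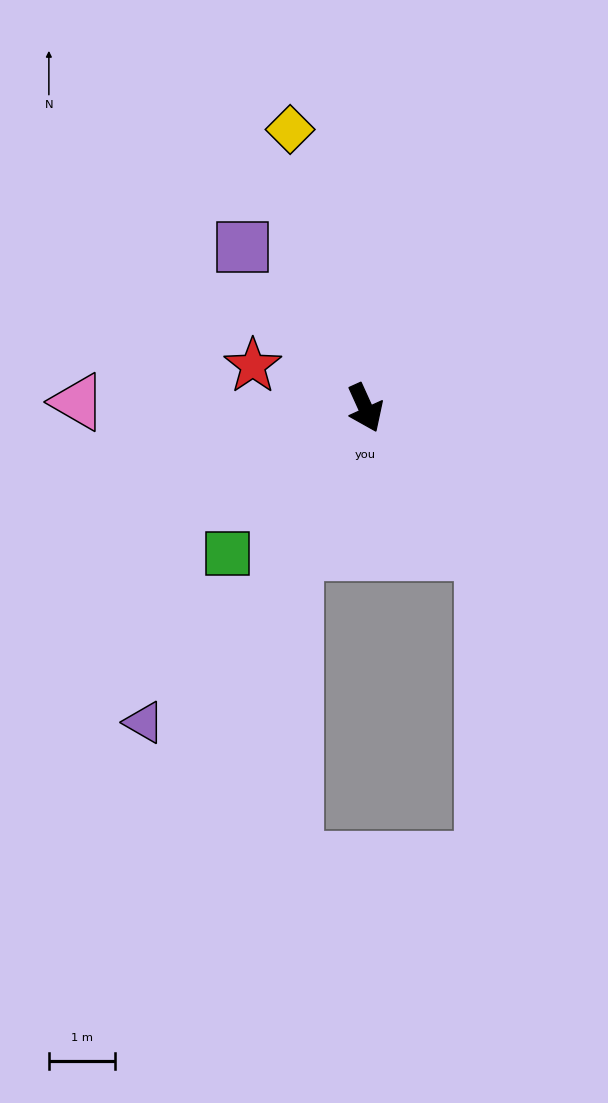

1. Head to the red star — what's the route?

turn right 135°, forward 1.8 m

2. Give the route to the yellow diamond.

turn left 171°, forward 4.4 m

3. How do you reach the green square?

turn right 68°, forward 3.0 m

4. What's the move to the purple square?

turn right 167°, forward 3.1 m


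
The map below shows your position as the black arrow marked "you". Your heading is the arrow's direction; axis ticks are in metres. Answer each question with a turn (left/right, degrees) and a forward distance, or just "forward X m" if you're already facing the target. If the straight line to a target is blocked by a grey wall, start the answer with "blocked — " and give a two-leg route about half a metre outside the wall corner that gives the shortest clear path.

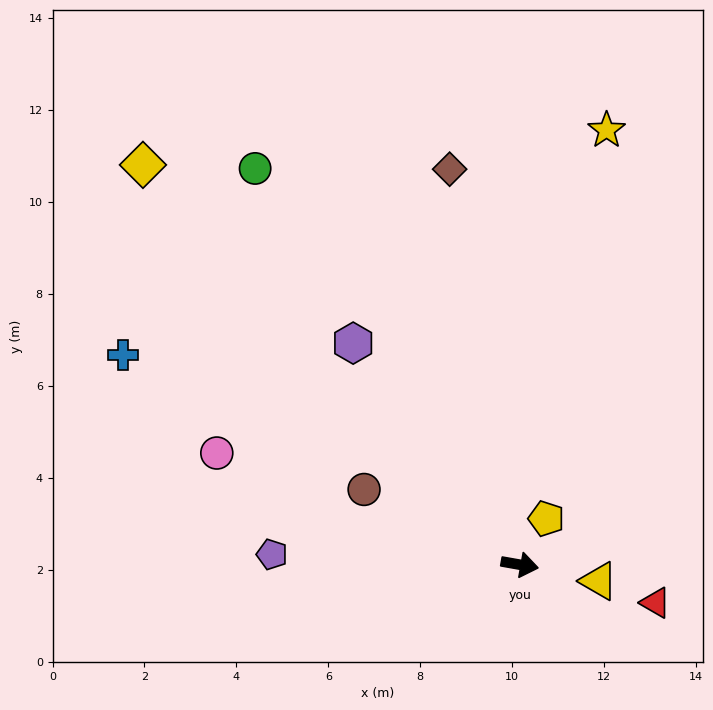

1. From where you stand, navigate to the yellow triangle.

forward 1.8 m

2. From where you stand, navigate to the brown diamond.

turn left 110°, forward 8.7 m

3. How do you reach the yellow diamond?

turn left 143°, forward 12.0 m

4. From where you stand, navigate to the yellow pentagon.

turn left 70°, forward 1.2 m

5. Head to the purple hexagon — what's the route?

turn left 137°, forward 6.0 m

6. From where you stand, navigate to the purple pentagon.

turn right 172°, forward 5.4 m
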